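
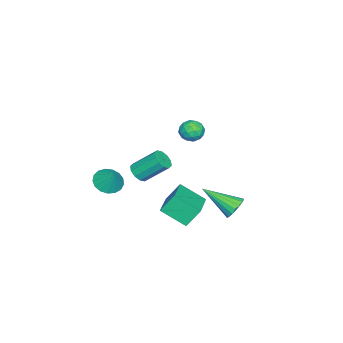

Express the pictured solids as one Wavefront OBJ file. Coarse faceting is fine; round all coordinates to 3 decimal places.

v -1.84 -2.475 -2.841
v -1.193 -2.438 -2.716
v -1.493 -1.168 -1.535
v -2.14 -1.205 -1.659
v -1.278 -2.177 -3.018
v -1.578 -0.908 -1.836
v -1.578 -2.03 -3.252
v -1.878 -0.761 -2.071
v -1.978 -2.053 -3.329
v -2.278 -0.783 -2.148
v -2.325 -2.237 -3.22
v -2.625 -0.967 -2.038
v -2.487 -2.512 -2.965
v -2.787 -1.242 -1.784
v -2.402 -2.772 -2.664
v -2.702 -1.503 -1.482
v -2.102 -2.919 -2.429
v -2.402 -1.65 -1.248
v -1.702 -2.897 -2.352
v -2.002 -1.627 -1.171
v -1.355 -2.713 -2.462
v -1.655 -1.443 -1.28
v 1.506 4.174 -1.677
v 2.199 4.109 -1.861
v 1.634 2.446 -0.583
v 2.213 4.281 -1.591
v 2.087 4.432 -1.338
v 1.846 4.532 -1.152
v 1.537 4.561 -1.07
v 1.223 4.513 -1.108
v 0.964 4.399 -1.259
v 0.813 4.24 -1.493
v 0.799 4.068 -1.763
v 0.925 3.917 -2.016
v 1.166 3.817 -2.202
v 1.475 3.788 -2.284
v 1.789 3.836 -2.246
v 2.048 3.95 -2.095
v 0.443 1.956 3.282
v 1.006 2.035 2.866
v 0.254 0.925 2.834
v 0.817 1.004 2.418
v 0.901 0.927 3.113
v 1.018 1.564 3.39
v 0.242 1.396 2.31
v 0.359 2.033 2.587
v 0.882 1.688 2.265
v 1.289 1.398 2.761
v -0.029 1.562 2.939
v 0.378 1.272 3.435
v 0.741 2.086 3.113
v 0.519 0.874 2.587
v 0.569 0.829 2.995
v 0.9 0.875 2.751
v 0.748 1.809 3.421
v 1.079 1.855 3.177
v 1.017 1.204 3.322
v 0.181 1.105 2.523
v 0.512 1.151 2.279
v 0.36 2.085 2.949
v 0.691 2.131 2.705
v 0.243 1.756 2.378
v 0.999 1.928 2.516
v 0.888 1.322 2.252
v 0.55 1.553 2.189
v 0.619 1.928 2.352
v 1.238 1.758 2.807
v 1.128 1.152 2.544
v 1.177 1.107 2.953
v 1.245 1.481 3.115
v 1.165 1.554 2.454
v 0.132 1.808 3.156
v 0.022 1.202 2.893
v 0.015 1.479 2.585
v 0.083 1.853 2.747
v 0.372 1.638 3.448
v 0.261 1.032 3.184
v 0.641 1.032 3.348
v 0.71 1.407 3.511
v 0.095 1.406 3.246
v -1.765 1.358 -3.911
v -1.656 -0.048 -3.017
v 0.181 1.821 -3.418
v 0.289 0.415 -2.524
v -1.349 0.725 -4.956
v -1.241 -0.681 -4.062
v 0.596 1.188 -4.463
v 0.705 -0.218 -3.569
v 0.316 -3.268 -2.346
v 0.815 -3.934 -2.171
v 0.764 -2.672 -1.354
v 1.044 -3.701 -2.414
v 1.106 -3.37 -2.641
v 0.988 -3.015 -2.801
v 0.715 -2.718 -2.856
v 0.351 -2.547 -2.795
v -0.021 -2.541 -2.63
v -0.316 -2.702 -2.4
v -0.466 -2.992 -2.158
v -0.437 -3.345 -1.959
v -0.235 -3.681 -1.848
v 0.092 -3.922 -1.851
v 0.471 -4.013 -1.968
f 2 1 5
f 2 5 3
f 3 5 6
f 3 6 4
f 5 1 7
f 5 7 6
f 6 7 8
f 6 8 4
f 7 1 9
f 7 9 8
f 8 9 10
f 8 10 4
f 9 1 11
f 9 11 10
f 10 11 12
f 10 12 4
f 11 1 13
f 11 13 12
f 12 13 14
f 12 14 4
f 13 1 15
f 13 15 14
f 14 15 16
f 14 16 4
f 15 1 17
f 15 17 16
f 16 17 18
f 16 18 4
f 17 1 19
f 17 19 18
f 18 19 20
f 18 20 4
f 19 1 21
f 19 21 20
f 20 21 22
f 20 22 4
f 21 1 2
f 21 2 22
f 22 2 3
f 22 3 4
f 24 23 26
f 24 26 25
f 26 23 27
f 26 27 25
f 27 23 28
f 27 28 25
f 28 23 29
f 28 29 25
f 29 23 30
f 29 30 25
f 30 23 31
f 30 31 25
f 31 23 32
f 31 32 25
f 32 23 33
f 32 33 25
f 33 23 34
f 33 34 25
f 34 23 35
f 34 35 25
f 35 23 36
f 35 36 25
f 36 23 37
f 36 37 25
f 37 23 38
f 37 38 25
f 38 23 24
f 38 24 25
f 39 76 55
f 76 50 79
f 55 79 44
f 76 79 55
f 39 55 51
f 55 44 56
f 51 56 40
f 55 56 51
f 39 51 60
f 51 40 61
f 60 61 46
f 51 61 60
f 39 60 72
f 60 46 75
f 72 75 49
f 60 75 72
f 39 72 76
f 72 49 80
f 76 80 50
f 72 80 76
f 40 56 67
f 56 44 70
f 67 70 48
f 56 70 67
f 44 79 57
f 79 50 78
f 57 78 43
f 79 78 57
f 50 80 77
f 80 49 73
f 77 73 41
f 80 73 77
f 49 75 74
f 75 46 62
f 74 62 45
f 75 62 74
f 46 61 66
f 61 40 63
f 66 63 47
f 61 63 66
f 42 68 54
f 68 48 69
f 54 69 43
f 68 69 54
f 42 54 52
f 54 43 53
f 52 53 41
f 54 53 52
f 42 52 59
f 52 41 58
f 59 58 45
f 52 58 59
f 42 59 64
f 59 45 65
f 64 65 47
f 59 65 64
f 42 64 68
f 64 47 71
f 68 71 48
f 64 71 68
f 43 69 57
f 69 48 70
f 57 70 44
f 69 70 57
f 41 53 77
f 53 43 78
f 77 78 50
f 53 78 77
f 45 58 74
f 58 41 73
f 74 73 49
f 58 73 74
f 47 65 66
f 65 45 62
f 66 62 46
f 65 62 66
f 48 71 67
f 71 47 63
f 67 63 40
f 71 63 67
f 82 84 81
f 85 82 81
f 81 84 83
f 83 85 81
f 82 88 84
f 86 82 85
f 86 88 82
f 84 88 83
f 87 85 83
f 83 88 87
f 87 86 85
f 88 86 87
f 90 89 92
f 90 92 91
f 92 89 93
f 92 93 91
f 93 89 94
f 93 94 91
f 94 89 95
f 94 95 91
f 95 89 96
f 95 96 91
f 96 89 97
f 96 97 91
f 97 89 98
f 97 98 91
f 98 89 99
f 98 99 91
f 99 89 100
f 99 100 91
f 100 89 101
f 100 101 91
f 101 89 102
f 101 102 91
f 102 89 103
f 102 103 91
f 103 89 90
f 103 90 91



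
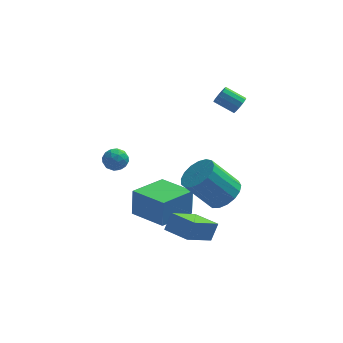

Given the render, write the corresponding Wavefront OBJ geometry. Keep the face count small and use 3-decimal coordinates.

v 2.282 2.608 1.709
v 2.589 2.838 2.103
v 1.584 3.142 2.706
v 1.278 2.912 2.311
v 2.531 3.061 1.896
v 1.527 3.365 2.499
v 2.395 3.14 1.629
v 1.391 3.444 2.232
v 2.223 3.051 1.387
v 1.219 3.354 1.99
v 2.07 2.82 1.248
v 1.065 3.124 1.851
v 1.984 2.523 1.255
v 0.979 2.826 1.857
v 1.992 2.252 1.405
v 0.988 2.556 2.008
v 2.093 2.095 1.653
v 1.089 2.398 2.255
v 2.254 2.1 1.918
v 1.25 2.404 2.52
v 2.424 2.267 2.116
v 1.419 2.571 2.719
v 2.548 2.542 2.185
v 1.544 2.846 2.788
v 1.518 -1.966 -1.497
v 2.199 -1.497 -0.899
v 0.903 -1.646 0.695
v 0.222 -2.114 0.097
v 1.933 -1.131 -1.082
v 0.636 -1.28 0.512
v 1.571 -0.956 -1.36
v 0.274 -1.105 0.234
v 1.197 -1.013 -1.669
v -0.099 -1.162 -0.075
v 0.897 -1.288 -1.939
v -0.399 -1.436 -0.345
v 0.74 -1.718 -2.107
v -0.557 -1.867 -0.513
v 0.76 -2.205 -2.136
v -0.536 -2.354 -0.542
v 0.954 -2.637 -2.018
v -0.342 -2.786 -0.425
v 1.278 -2.915 -1.781
v -0.019 -3.064 -0.187
v 1.656 -2.976 -1.479
v 0.36 -3.125 0.115
v 2.003 -2.805 -1.181
v 0.707 -2.954 0.413
v 2.239 -2.442 -0.955
v 0.942 -2.591 0.639
v 2.31 -1.97 -0.853
v 1.013 -2.119 0.74
v 0.899 -3.456 -3.749
v -0.221 -4.645 -2.74
v -0.19 -2.486 -3.815
v -1.31 -3.675 -2.806
v 1.23 -3.025 -2.874
v 0.11 -4.214 -1.865
v 0.141 -2.055 -2.94
v -0.979 -3.244 -1.931
v -2.946 -1.126 -3.657
v -2.906 -0.899 -2.154
v -1.55 0.419 -3.928
v -1.51 0.647 -2.426
v -1.43 -2.467 -3.494
v -1.39 -2.239 -1.992
v -0.034 -0.921 -3.766
v 0.006 -0.694 -2.263
v -3.297 -2.482 1.912
v -2.97 -2.949 1.555
v -4.21 -3.071 1.845
v -3.883 -3.538 1.488
v -3.739 -3.451 2.139
v -3.175 -3.087 2.181
v -4.005 -2.933 1.219
v -3.441 -2.569 1.261
v -3.408 -3.228 1.126
v -3.243 -3.548 1.695
v -3.937 -2.472 1.705
v -3.772 -2.792 2.274
v -3.053 -2.664 1.74
v -4.127 -3.356 1.66
v -4.043 -3.305 2.043
v -3.85 -3.579 1.833
v -3.173 -2.745 2.107
v -2.981 -3.02 1.897
v -3.434 -3.315 2.241
v -4.199 -3 1.503
v -4.007 -3.275 1.293
v -3.33 -2.441 1.567
v -3.137 -2.715 1.357
v -3.746 -2.705 1.159
v -3.118 -3.102 1.278
v -3.655 -3.448 1.238
v -3.727 -3.093 1.08
v -3.395 -2.879 1.105
v -3.022 -3.291 1.612
v -3.559 -3.636 1.572
v -3.474 -3.585 1.955
v -3.142 -3.372 1.98
v -3.279 -3.454 1.36
v -3.621 -2.384 1.828
v -4.158 -2.729 1.788
v -4.038 -2.648 1.42
v -3.706 -2.435 1.445
v -3.525 -2.572 2.162
v -4.062 -2.918 2.122
v -3.785 -3.141 2.295
v -3.453 -2.927 2.32
v -3.901 -2.566 2.04
f 2 1 5
f 2 5 3
f 3 5 6
f 3 6 4
f 5 1 7
f 5 7 6
f 6 7 8
f 6 8 4
f 7 1 9
f 7 9 8
f 8 9 10
f 8 10 4
f 9 1 11
f 9 11 10
f 10 11 12
f 10 12 4
f 11 1 13
f 11 13 12
f 12 13 14
f 12 14 4
f 13 1 15
f 13 15 14
f 14 15 16
f 14 16 4
f 15 1 17
f 15 17 16
f 16 17 18
f 16 18 4
f 17 1 19
f 17 19 18
f 18 19 20
f 18 20 4
f 19 1 21
f 19 21 20
f 20 21 22
f 20 22 4
f 21 1 23
f 21 23 22
f 22 23 24
f 22 24 4
f 23 1 2
f 23 2 24
f 24 2 3
f 24 3 4
f 26 25 29
f 26 29 27
f 27 29 30
f 27 30 28
f 29 25 31
f 29 31 30
f 30 31 32
f 30 32 28
f 31 25 33
f 31 33 32
f 32 33 34
f 32 34 28
f 33 25 35
f 33 35 34
f 34 35 36
f 34 36 28
f 35 25 37
f 35 37 36
f 36 37 38
f 36 38 28
f 37 25 39
f 37 39 38
f 38 39 40
f 38 40 28
f 39 25 41
f 39 41 40
f 40 41 42
f 40 42 28
f 41 25 43
f 41 43 42
f 42 43 44
f 42 44 28
f 43 25 45
f 43 45 44
f 44 45 46
f 44 46 28
f 45 25 47
f 45 47 46
f 46 47 48
f 46 48 28
f 47 25 49
f 47 49 48
f 48 49 50
f 48 50 28
f 49 25 51
f 49 51 50
f 50 51 52
f 50 52 28
f 51 25 26
f 51 26 52
f 52 26 27
f 52 27 28
f 54 56 53
f 57 54 53
f 53 56 55
f 55 57 53
f 54 60 56
f 58 54 57
f 58 60 54
f 56 60 55
f 59 57 55
f 55 60 59
f 59 58 57
f 60 58 59
f 62 64 61
f 65 62 61
f 61 64 63
f 63 65 61
f 62 68 64
f 66 62 65
f 66 68 62
f 64 68 63
f 67 65 63
f 63 68 67
f 67 66 65
f 68 66 67
f 69 106 85
f 106 80 109
f 85 109 74
f 106 109 85
f 69 85 81
f 85 74 86
f 81 86 70
f 85 86 81
f 69 81 90
f 81 70 91
f 90 91 76
f 81 91 90
f 69 90 102
f 90 76 105
f 102 105 79
f 90 105 102
f 69 102 106
f 102 79 110
f 106 110 80
f 102 110 106
f 70 86 97
f 86 74 100
f 97 100 78
f 86 100 97
f 74 109 87
f 109 80 108
f 87 108 73
f 109 108 87
f 80 110 107
f 110 79 103
f 107 103 71
f 110 103 107
f 79 105 104
f 105 76 92
f 104 92 75
f 105 92 104
f 76 91 96
f 91 70 93
f 96 93 77
f 91 93 96
f 72 98 84
f 98 78 99
f 84 99 73
f 98 99 84
f 72 84 82
f 84 73 83
f 82 83 71
f 84 83 82
f 72 82 89
f 82 71 88
f 89 88 75
f 82 88 89
f 72 89 94
f 89 75 95
f 94 95 77
f 89 95 94
f 72 94 98
f 94 77 101
f 98 101 78
f 94 101 98
f 73 99 87
f 99 78 100
f 87 100 74
f 99 100 87
f 71 83 107
f 83 73 108
f 107 108 80
f 83 108 107
f 75 88 104
f 88 71 103
f 104 103 79
f 88 103 104
f 77 95 96
f 95 75 92
f 96 92 76
f 95 92 96
f 78 101 97
f 101 77 93
f 97 93 70
f 101 93 97



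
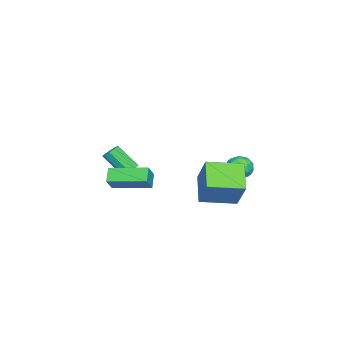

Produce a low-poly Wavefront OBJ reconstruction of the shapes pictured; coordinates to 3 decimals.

v 0.167 -2.606 -1.19
v 0.838 -2.646 -0.41
v 0.006 -0.677 -0.952
v 0.677 -0.718 -0.172
v 0.823 -2.482 -1.748
v 1.494 -2.523 -0.968
v 0.662 -0.554 -1.51
v 1.333 -0.594 -0.73
v 0.002 1.458 -0.8
v 0.891 2.1 0.776
v -0.736 3.103 -1.053
v 0.153 3.744 0.523
v 1.287 1.896 -1.703
v 2.176 2.537 -0.127
v 0.549 3.54 -1.956
v 1.438 4.182 -0.38
v -1.469 -2.321 -1.707
v -1.229 -2.017 -1.391
v -1.351 -3.074 -0.278
v -1.591 -3.379 -0.593
v -1.566 -1.961 -1.375
v -1.688 -3.018 -0.261
v -1.858 -2.073 -1.513
v -1.979 -3.13 -0.4
v -1.968 -2.302 -1.743
v -2.089 -3.359 -0.629
v -1.844 -2.54 -1.955
v -1.966 -3.597 -0.842
v -1.545 -2.676 -2.051
v -1.667 -3.733 -0.938
v -1.211 -2.646 -1.986
v -1.332 -3.703 -0.873
v -0.997 -2.464 -1.79
v -1.119 -3.521 -0.677
v -1.005 -2.215 -1.555
v -1.126 -3.273 -0.442
v -3.285 2.731 -0.92
v -2.821 3.302 -0.933
v -2.679 2.218 -1.807
v -2.215 2.789 -1.82
v -2.214 2.327 -1.247
v -2.588 2.644 -0.699
v -2.912 2.876 -2.041
v -3.286 3.193 -1.493
v -2.591 3.392 -1.626
v -2.159 3.053 -1.135
v -3.341 2.467 -1.605
v -2.909 2.128 -1.114
v -3.106 3.061 -0.848
v -2.394 2.459 -1.892
v -2.393 2.187 -1.555
v -2.12 2.523 -1.563
v -2.969 2.675 -0.711
v -2.697 3.011 -0.719
v -2.34 2.438 -0.903
v -2.803 2.509 -2.021
v -2.531 2.845 -2.029
v -3.38 2.997 -1.177
v -3.107 3.333 -1.185
v -3.16 3.082 -1.837
v -2.698 3.45 -1.264
v -2.342 3.149 -1.785
v -2.751 3.199 -1.915
v -2.972 3.386 -1.593
v -2.445 3.251 -0.975
v -2.088 2.949 -1.497
v -2.087 2.678 -1.16
v -2.308 2.864 -0.838
v -2.309 3.303 -1.383
v -3.412 2.571 -1.243
v -3.055 2.269 -1.765
v -3.192 2.656 -1.902
v -3.413 2.842 -1.58
v -3.158 2.371 -0.955
v -2.802 2.07 -1.476
v -2.528 2.134 -1.147
v -2.749 2.321 -0.825
v -3.191 2.217 -1.357
f 2 4 1
f 5 2 1
f 1 4 3
f 3 5 1
f 2 8 4
f 6 2 5
f 6 8 2
f 4 8 3
f 7 5 3
f 3 8 7
f 7 6 5
f 8 6 7
f 10 12 9
f 13 10 9
f 9 12 11
f 11 13 9
f 10 16 12
f 14 10 13
f 14 16 10
f 12 16 11
f 15 13 11
f 11 16 15
f 15 14 13
f 16 14 15
f 18 17 21
f 18 21 19
f 19 21 22
f 19 22 20
f 21 17 23
f 21 23 22
f 22 23 24
f 22 24 20
f 23 17 25
f 23 25 24
f 24 25 26
f 24 26 20
f 25 17 27
f 25 27 26
f 26 27 28
f 26 28 20
f 27 17 29
f 27 29 28
f 28 29 30
f 28 30 20
f 29 17 31
f 29 31 30
f 30 31 32
f 30 32 20
f 31 17 33
f 31 33 32
f 32 33 34
f 32 34 20
f 33 17 35
f 33 35 34
f 34 35 36
f 34 36 20
f 35 17 18
f 35 18 36
f 36 18 19
f 36 19 20
f 37 74 53
f 74 48 77
f 53 77 42
f 74 77 53
f 37 53 49
f 53 42 54
f 49 54 38
f 53 54 49
f 37 49 58
f 49 38 59
f 58 59 44
f 49 59 58
f 37 58 70
f 58 44 73
f 70 73 47
f 58 73 70
f 37 70 74
f 70 47 78
f 74 78 48
f 70 78 74
f 38 54 65
f 54 42 68
f 65 68 46
f 54 68 65
f 42 77 55
f 77 48 76
f 55 76 41
f 77 76 55
f 48 78 75
f 78 47 71
f 75 71 39
f 78 71 75
f 47 73 72
f 73 44 60
f 72 60 43
f 73 60 72
f 44 59 64
f 59 38 61
f 64 61 45
f 59 61 64
f 40 66 52
f 66 46 67
f 52 67 41
f 66 67 52
f 40 52 50
f 52 41 51
f 50 51 39
f 52 51 50
f 40 50 57
f 50 39 56
f 57 56 43
f 50 56 57
f 40 57 62
f 57 43 63
f 62 63 45
f 57 63 62
f 40 62 66
f 62 45 69
f 66 69 46
f 62 69 66
f 41 67 55
f 67 46 68
f 55 68 42
f 67 68 55
f 39 51 75
f 51 41 76
f 75 76 48
f 51 76 75
f 43 56 72
f 56 39 71
f 72 71 47
f 56 71 72
f 45 63 64
f 63 43 60
f 64 60 44
f 63 60 64
f 46 69 65
f 69 45 61
f 65 61 38
f 69 61 65



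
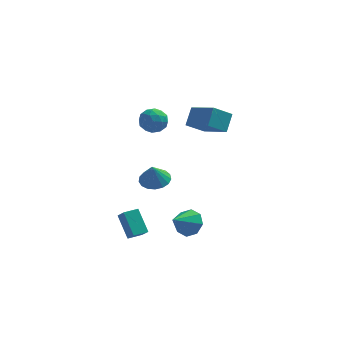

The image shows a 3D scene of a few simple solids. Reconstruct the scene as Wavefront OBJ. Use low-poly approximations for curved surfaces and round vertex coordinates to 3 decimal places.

v -1.814 3.228 0.017
v -1.398 3.84 0.538
v -0.882 2.2 0.482
v -0.466 2.812 1.003
v -1.305 2.541 1.205
v -1.881 3.177 0.918
v -0.399 2.863 0.102
v -0.975 3.499 -0.185
v -0.524 3.614 0.59
v -1.084 3.415 1.272
v -1.196 2.625 -0.252
v -1.756 2.426 0.43
v -1.687 3.624 0.237
v -0.593 2.416 0.783
v -1.086 2.257 0.902
v -0.841 2.616 1.208
v -1.971 3.234 0.46
v -1.727 3.594 0.766
v -1.673 2.831 1.158
v -0.553 2.446 0.254
v -0.309 2.806 0.56
v -1.439 3.424 -0.188
v -1.194 3.783 0.118
v -0.607 3.209 -0.138
v -0.929 3.851 0.573
v -0.382 3.247 0.847
v -0.342 3.277 0.317
v -0.681 3.651 0.149
v -1.258 3.734 0.974
v -0.711 3.13 1.247
v -1.204 2.971 1.366
v -1.542 3.344 1.197
v -0.745 3.602 1.005
v -1.569 2.91 -0.227
v -1.022 2.306 0.046
v -0.738 2.696 -0.177
v -1.076 3.069 -0.346
v -1.898 2.793 0.173
v -1.351 2.189 0.447
v -1.599 2.389 0.871
v -1.938 2.763 0.703
v -1.535 2.438 0.015
v 2.006 1.991 0.85
v 2.28 2.865 1.8
v 0.672 3.269 0.058
v 0.947 4.144 1.008
v 3.033 2.556 0.032
v 3.308 3.431 0.982
v 1.7 3.835 -0.76
v 1.974 4.709 0.19
v -2.603 -3.088 -3.406
v -2.217 -3.641 -2.751
v -1.865 -2.589 -3.419
v -1.48 -3.142 -2.764
v -1.98 -4.038 -4.576
v -1.595 -4.591 -3.921
v -1.243 -3.539 -4.589
v -0.857 -4.092 -3.934
v 1.271 -3.136 -3.787
v 2.053 -3.561 -3.552
v 0.449 -4.144 -2.873
v 1.891 -3.033 -3.115
v 1.367 -2.565 -3.072
v 0.786 -2.432 -3.447
v 0.49 -2.711 -4.022
v 0.651 -3.239 -4.459
v 1.176 -3.707 -4.502
v 1.756 -3.84 -4.127
v -0.937 1.378 -3.327
v -0.012 1.328 -3.251
v -1.063 0.982 -2.053
v -0.106 1.746 -3.131
v -0.391 2.08 -3.056
v -0.801 2.252 -3.043
v -1.243 2.225 -3.095
v -1.614 2.003 -3.2
v -1.83 1.638 -3.335
v -1.842 1.213 -3.467
v -1.646 0.826 -3.568
v -1.288 0.565 -3.614
v -0.85 0.491 -3.593
v -0.431 0.619 -3.512
v -0.129 0.922 -3.389
f 1 38 17
f 38 12 41
f 17 41 6
f 38 41 17
f 1 17 13
f 17 6 18
f 13 18 2
f 17 18 13
f 1 13 22
f 13 2 23
f 22 23 8
f 13 23 22
f 1 22 34
f 22 8 37
f 34 37 11
f 22 37 34
f 1 34 38
f 34 11 42
f 38 42 12
f 34 42 38
f 2 18 29
f 18 6 32
f 29 32 10
f 18 32 29
f 6 41 19
f 41 12 40
f 19 40 5
f 41 40 19
f 12 42 39
f 42 11 35
f 39 35 3
f 42 35 39
f 11 37 36
f 37 8 24
f 36 24 7
f 37 24 36
f 8 23 28
f 23 2 25
f 28 25 9
f 23 25 28
f 4 30 16
f 30 10 31
f 16 31 5
f 30 31 16
f 4 16 14
f 16 5 15
f 14 15 3
f 16 15 14
f 4 14 21
f 14 3 20
f 21 20 7
f 14 20 21
f 4 21 26
f 21 7 27
f 26 27 9
f 21 27 26
f 4 26 30
f 26 9 33
f 30 33 10
f 26 33 30
f 5 31 19
f 31 10 32
f 19 32 6
f 31 32 19
f 3 15 39
f 15 5 40
f 39 40 12
f 15 40 39
f 7 20 36
f 20 3 35
f 36 35 11
f 20 35 36
f 9 27 28
f 27 7 24
f 28 24 8
f 27 24 28
f 10 33 29
f 33 9 25
f 29 25 2
f 33 25 29
f 44 46 43
f 47 44 43
f 43 46 45
f 45 47 43
f 44 50 46
f 48 44 47
f 48 50 44
f 46 50 45
f 49 47 45
f 45 50 49
f 49 48 47
f 50 48 49
f 52 54 51
f 55 52 51
f 51 54 53
f 53 55 51
f 52 58 54
f 56 52 55
f 56 58 52
f 54 58 53
f 57 55 53
f 53 58 57
f 57 56 55
f 58 56 57
f 60 59 62
f 60 62 61
f 62 59 63
f 62 63 61
f 63 59 64
f 63 64 61
f 64 59 65
f 64 65 61
f 65 59 66
f 65 66 61
f 66 59 67
f 66 67 61
f 67 59 68
f 67 68 61
f 68 59 60
f 68 60 61
f 70 69 72
f 70 72 71
f 72 69 73
f 72 73 71
f 73 69 74
f 73 74 71
f 74 69 75
f 74 75 71
f 75 69 76
f 75 76 71
f 76 69 77
f 76 77 71
f 77 69 78
f 77 78 71
f 78 69 79
f 78 79 71
f 79 69 80
f 79 80 71
f 80 69 81
f 80 81 71
f 81 69 82
f 81 82 71
f 82 69 83
f 82 83 71
f 83 69 70
f 83 70 71



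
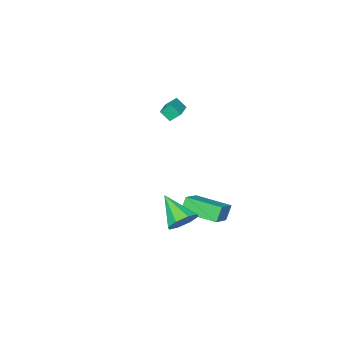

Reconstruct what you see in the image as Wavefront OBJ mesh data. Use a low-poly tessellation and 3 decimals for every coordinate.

v -2.568 -4.03 1.855
v -2.235 -4.529 2.512
v -1.439 -3.004 2.063
v -1.106 -3.503 2.72
v -2.074 -4.457 1.28
v -1.741 -4.956 1.937
v -0.945 -3.431 1.488
v -0.612 -3.93 2.145
v 1.076 1.342 -2.838
v 0.604 1.209 -1.899
v 0.016 3.192 -3.111
v -0.456 3.06 -2.171
v 2.436 2.24 -2.029
v 1.964 2.108 -1.089
v 1.376 4.091 -2.301
v 0.904 3.958 -1.362
v 3.403 3.828 -1.652
v 4.019 3.385 -2.256
v 3.437 2.152 -0.388
v 4.368 3.784 -1.736
v 4.152 4.209 -1.167
v 3.496 4.411 -0.882
v 2.786 4.271 -1.048
v 2.438 3.872 -1.568
v 2.654 3.447 -2.137
v 3.309 3.246 -2.422
f 2 4 1
f 5 2 1
f 1 4 3
f 3 5 1
f 2 8 4
f 6 2 5
f 6 8 2
f 4 8 3
f 7 5 3
f 3 8 7
f 7 6 5
f 8 6 7
f 10 12 9
f 13 10 9
f 9 12 11
f 11 13 9
f 10 16 12
f 14 10 13
f 14 16 10
f 12 16 11
f 15 13 11
f 11 16 15
f 15 14 13
f 16 14 15
f 18 17 20
f 18 20 19
f 20 17 21
f 20 21 19
f 21 17 22
f 21 22 19
f 22 17 23
f 22 23 19
f 23 17 24
f 23 24 19
f 24 17 25
f 24 25 19
f 25 17 26
f 25 26 19
f 26 17 18
f 26 18 19



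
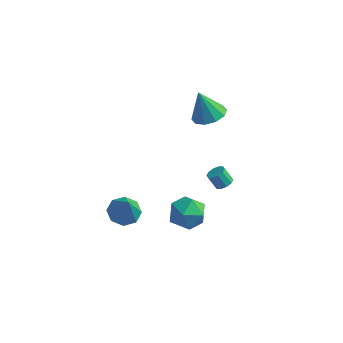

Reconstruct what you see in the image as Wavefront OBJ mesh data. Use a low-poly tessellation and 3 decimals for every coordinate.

v 0.027 1.866 2.824
v 0.732 1.098 3.106
v -0.667 1.894 4.636
v 1.021 1.691 3.208
v 0.931 2.351 3.163
v 0.495 2.826 2.989
v -0.12 2.934 2.752
v -0.678 2.634 2.543
v -0.967 2.041 2.441
v -0.876 1.382 2.485
v -0.441 0.907 2.659
v 0.174 0.799 2.897
v 1.546 0.457 -1.903
v 2.012 0.692 -1.606
v 1.46 0.718 -0.761
v 0.994 0.483 -1.057
v 1.811 0.971 -1.745
v 1.26 0.997 -0.9
v 1.51 1.055 -1.944
v 0.958 1.08 -1.099
v 1.222 0.909 -2.128
v 0.671 0.935 -1.282
v 1.058 0.592 -2.225
v 0.506 0.617 -1.379
v 1.08 0.222 -2.199
v 0.528 0.248 -1.354
v 1.28 -0.057 -2.06
v 0.729 -0.031 -1.215
v 1.582 -0.14 -1.861
v 1.03 -0.115 -1.016
v 1.869 0.005 -1.678
v 1.318 0.031 -0.832
v 2.034 0.323 -1.581
v 1.482 0.348 -0.735
v -3.093 -3.43 -2.662
v -2.21 -3.754 -3.056
v -2.567 -3.97 -1.038
v -2.177 -3.011 -2.819
v -2.68 -2.513 -2.49
v -3.425 -2.552 -2.262
v -3.976 -3.105 -2.267
v -4.01 -3.849 -2.504
v -3.506 -4.347 -2.833
v -2.761 -4.307 -3.062
v -0.182 -0.296 -4.599
v 0.627 -0.273 -3.63
v -0.787 -2.167 -4.05
v 0.022 -2.144 -3.081
v -0.99 -1.39 -3.076
v -0.616 -0.234 -3.416
v 0.456 -2.206 -4.264
v 0.83 -1.05 -4.604
v 1.021 -1.454 -3.424
v 0.127 -0.949 -2.689
v -0.287 -1.491 -4.991
v -1.181 -0.986 -4.256
f 2 1 4
f 2 4 3
f 4 1 5
f 4 5 3
f 5 1 6
f 5 6 3
f 6 1 7
f 6 7 3
f 7 1 8
f 7 8 3
f 8 1 9
f 8 9 3
f 9 1 10
f 9 10 3
f 10 1 11
f 10 11 3
f 11 1 12
f 11 12 3
f 12 1 2
f 12 2 3
f 14 13 17
f 14 17 15
f 15 17 18
f 15 18 16
f 17 13 19
f 17 19 18
f 18 19 20
f 18 20 16
f 19 13 21
f 19 21 20
f 20 21 22
f 20 22 16
f 21 13 23
f 21 23 22
f 22 23 24
f 22 24 16
f 23 13 25
f 23 25 24
f 24 25 26
f 24 26 16
f 25 13 27
f 25 27 26
f 26 27 28
f 26 28 16
f 27 13 29
f 27 29 28
f 28 29 30
f 28 30 16
f 29 13 31
f 29 31 30
f 30 31 32
f 30 32 16
f 31 13 33
f 31 33 32
f 32 33 34
f 32 34 16
f 33 13 14
f 33 14 34
f 34 14 15
f 34 15 16
f 36 35 38
f 36 38 37
f 38 35 39
f 38 39 37
f 39 35 40
f 39 40 37
f 40 35 41
f 40 41 37
f 41 35 42
f 41 42 37
f 42 35 43
f 42 43 37
f 43 35 44
f 43 44 37
f 44 35 36
f 44 36 37
f 45 56 50
f 45 50 46
f 45 46 52
f 45 52 55
f 45 55 56
f 46 50 54
f 50 56 49
f 56 55 47
f 55 52 51
f 52 46 53
f 48 54 49
f 48 49 47
f 48 47 51
f 48 51 53
f 48 53 54
f 49 54 50
f 47 49 56
f 51 47 55
f 53 51 52
f 54 53 46



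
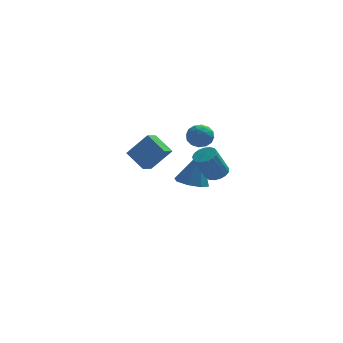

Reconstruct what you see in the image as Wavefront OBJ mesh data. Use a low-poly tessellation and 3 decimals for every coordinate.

v -0.452 3.235 1.35
v 0.631 3.146 2.631
v 0.009 3.929 1.009
v 1.092 3.839 2.29
v 0.348 2.341 0.61
v 1.431 2.251 1.891
v 0.809 3.034 0.269
v 1.892 2.945 1.55
v 2.638 0.954 3.585
v 3.339 1.106 3.826
v 2.861 -0.246 3.694
v 3.562 -0.094 3.935
v 2.967 0.074 4.372
v 2.829 0.816 4.304
v 3.371 0.044 3.216
v 3.233 0.786 3.148
v 3.792 0.544 3.598
v 3.543 0.563 4.312
v 2.657 0.297 3.208
v 2.408 0.316 3.922
v 2.969 1.135 3.696
v 3.231 -0.275 3.824
v 2.881 -0.176 4.081
v 3.294 -0.087 4.222
v 2.669 0.964 3.977
v 3.081 1.054 4.119
v 2.863 0.448 4.44
v 3.119 -0.194 3.401
v 3.531 -0.104 3.543
v 2.906 0.947 3.298
v 3.319 1.036 3.439
v 3.337 0.412 3.08
v 3.647 0.894 3.703
v 3.779 0.189 3.767
v 3.666 0.27 3.345
v 3.585 0.706 3.305
v 3.501 0.905 4.123
v 3.632 0.2 4.187
v 3.282 0.299 4.444
v 3.201 0.735 4.405
v 3.767 0.575 3.989
v 2.568 0.66 3.333
v 2.699 -0.045 3.397
v 2.999 0.125 3.115
v 2.918 0.561 3.076
v 2.421 0.671 3.753
v 2.553 -0.034 3.817
v 2.615 0.154 4.215
v 2.534 0.59 4.175
v 2.433 0.285 3.531
v 2.855 2.539 -0.563
v 3.712 2.217 -0.727
v 3.405 2.961 1.483
v 3.654 2.915 -0.855
v 3.128 3.392 -0.812
v 2.442 3.37 -0.624
v 1.998 2.86 -0.399
v 2.056 2.163 -0.271
v 2.583 1.685 -0.313
v 3.269 1.708 -0.502
v 3.598 -3.377 3.027
v 4.126 -3.684 3.182
v 3.49 -4.07 4.587
v 2.962 -3.763 4.433
v 4.174 -3.403 3.281
v 3.538 -3.789 4.686
v 4.09 -3.116 3.321
v 3.454 -3.502 4.727
v 3.893 -2.889 3.295
v 3.258 -3.275 4.7
v 3.629 -2.774 3.207
v 2.993 -3.16 4.612
v 3.357 -2.797 3.078
v 2.722 -3.183 4.483
v 3.141 -2.953 2.937
v 2.505 -3.339 4.343
v 3.029 -3.206 2.817
v 2.394 -3.592 4.223
v 3.048 -3.498 2.745
v 2.412 -3.884 4.151
v 3.192 -3.763 2.738
v 2.557 -4.148 4.144
v 3.43 -3.939 2.797
v 2.794 -4.325 4.203
v 3.706 -3.986 2.909
v 3.07 -4.372 4.314
v 3.957 -3.894 3.048
v 3.321 -4.28 4.453
f 2 4 1
f 5 2 1
f 1 4 3
f 3 5 1
f 2 8 4
f 6 2 5
f 6 8 2
f 4 8 3
f 7 5 3
f 3 8 7
f 7 6 5
f 8 6 7
f 9 46 25
f 46 20 49
f 25 49 14
f 46 49 25
f 9 25 21
f 25 14 26
f 21 26 10
f 25 26 21
f 9 21 30
f 21 10 31
f 30 31 16
f 21 31 30
f 9 30 42
f 30 16 45
f 42 45 19
f 30 45 42
f 9 42 46
f 42 19 50
f 46 50 20
f 42 50 46
f 10 26 37
f 26 14 40
f 37 40 18
f 26 40 37
f 14 49 27
f 49 20 48
f 27 48 13
f 49 48 27
f 20 50 47
f 50 19 43
f 47 43 11
f 50 43 47
f 19 45 44
f 45 16 32
f 44 32 15
f 45 32 44
f 16 31 36
f 31 10 33
f 36 33 17
f 31 33 36
f 12 38 24
f 38 18 39
f 24 39 13
f 38 39 24
f 12 24 22
f 24 13 23
f 22 23 11
f 24 23 22
f 12 22 29
f 22 11 28
f 29 28 15
f 22 28 29
f 12 29 34
f 29 15 35
f 34 35 17
f 29 35 34
f 12 34 38
f 34 17 41
f 38 41 18
f 34 41 38
f 13 39 27
f 39 18 40
f 27 40 14
f 39 40 27
f 11 23 47
f 23 13 48
f 47 48 20
f 23 48 47
f 15 28 44
f 28 11 43
f 44 43 19
f 28 43 44
f 17 35 36
f 35 15 32
f 36 32 16
f 35 32 36
f 18 41 37
f 41 17 33
f 37 33 10
f 41 33 37
f 52 51 54
f 52 54 53
f 54 51 55
f 54 55 53
f 55 51 56
f 55 56 53
f 56 51 57
f 56 57 53
f 57 51 58
f 57 58 53
f 58 51 59
f 58 59 53
f 59 51 60
f 59 60 53
f 60 51 52
f 60 52 53
f 62 61 65
f 62 65 63
f 63 65 66
f 63 66 64
f 65 61 67
f 65 67 66
f 66 67 68
f 66 68 64
f 67 61 69
f 67 69 68
f 68 69 70
f 68 70 64
f 69 61 71
f 69 71 70
f 70 71 72
f 70 72 64
f 71 61 73
f 71 73 72
f 72 73 74
f 72 74 64
f 73 61 75
f 73 75 74
f 74 75 76
f 74 76 64
f 75 61 77
f 75 77 76
f 76 77 78
f 76 78 64
f 77 61 79
f 77 79 78
f 78 79 80
f 78 80 64
f 79 61 81
f 79 81 80
f 80 81 82
f 80 82 64
f 81 61 83
f 81 83 82
f 82 83 84
f 82 84 64
f 83 61 85
f 83 85 84
f 84 85 86
f 84 86 64
f 85 61 87
f 85 87 86
f 86 87 88
f 86 88 64
f 87 61 62
f 87 62 88
f 88 62 63
f 88 63 64



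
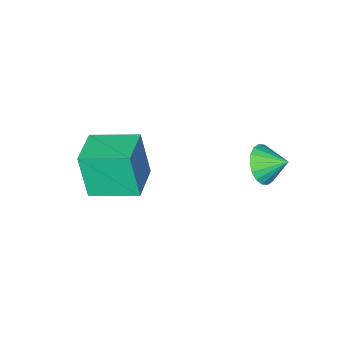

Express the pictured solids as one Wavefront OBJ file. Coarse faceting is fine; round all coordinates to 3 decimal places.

v 3.245 -1.674 -5.293
v 3.352 -2.154 -3.313
v 1.876 -0.249 -4.873
v 1.983 -0.729 -2.893
v 4.477 -0.551 -5.087
v 4.584 -1.031 -3.107
v 3.108 0.874 -4.667
v 3.215 0.394 -2.687
v -0.725 3.251 -2.961
v -0.05 3.319 -2.401
v -1.255 4.049 -2.419
v 0.045 3.574 -2.683
v -0.013 3.764 -3.02
v -0.212 3.853 -3.345
v -0.512 3.823 -3.595
v -0.855 3.68 -3.718
v -1.172 3.452 -3.692
v -1.401 3.183 -3.521
v -1.495 2.929 -3.239
v -1.438 2.738 -2.902
v -1.239 2.649 -2.576
v -0.938 2.679 -2.327
v -0.596 2.823 -2.203
v -0.279 3.051 -2.23
f 2 4 1
f 5 2 1
f 1 4 3
f 3 5 1
f 2 8 4
f 6 2 5
f 6 8 2
f 4 8 3
f 7 5 3
f 3 8 7
f 7 6 5
f 8 6 7
f 10 9 12
f 10 12 11
f 12 9 13
f 12 13 11
f 13 9 14
f 13 14 11
f 14 9 15
f 14 15 11
f 15 9 16
f 15 16 11
f 16 9 17
f 16 17 11
f 17 9 18
f 17 18 11
f 18 9 19
f 18 19 11
f 19 9 20
f 19 20 11
f 20 9 21
f 20 21 11
f 21 9 22
f 21 22 11
f 22 9 23
f 22 23 11
f 23 9 24
f 23 24 11
f 24 9 10
f 24 10 11



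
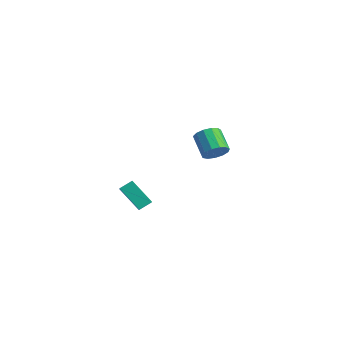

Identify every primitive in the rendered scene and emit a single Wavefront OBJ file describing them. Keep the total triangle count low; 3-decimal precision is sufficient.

v 2.551 -3.862 -3.306
v 3.12 -4.306 -2.802
v 2.753 -3.151 -2.907
v 3.323 -3.595 -2.404
v 3.817 -3.565 -4.476
v 4.387 -4.009 -3.973
v 4.02 -2.854 -4.078
v 4.589 -3.298 -3.574
v 1.91 3.677 -3.786
v 2.424 4.035 -3.227
v 1.184 4.482 -2.374
v 0.67 4.123 -2.934
v 2.323 4.368 -3.548
v 1.083 4.815 -2.695
v 2.091 4.481 -3.944
v 0.851 4.928 -3.092
v 1.802 4.339 -4.291
v 0.562 4.786 -3.438
v 1.547 3.987 -4.477
v 0.307 4.434 -3.625
v 1.407 3.536 -4.444
v 0.167 3.983 -3.591
v 1.427 3.13 -4.202
v 0.187 3.576 -3.35
v 1.6 2.897 -3.828
v 0.36 3.344 -2.976
v 1.872 2.912 -3.441
v 0.632 3.359 -2.588
v 2.156 3.17 -3.163
v 0.916 3.616 -2.311
v 2.362 3.588 -3.084
v 1.121 4.035 -2.231
f 2 4 1
f 5 2 1
f 1 4 3
f 3 5 1
f 2 8 4
f 6 2 5
f 6 8 2
f 4 8 3
f 7 5 3
f 3 8 7
f 7 6 5
f 8 6 7
f 10 9 13
f 10 13 11
f 11 13 14
f 11 14 12
f 13 9 15
f 13 15 14
f 14 15 16
f 14 16 12
f 15 9 17
f 15 17 16
f 16 17 18
f 16 18 12
f 17 9 19
f 17 19 18
f 18 19 20
f 18 20 12
f 19 9 21
f 19 21 20
f 20 21 22
f 20 22 12
f 21 9 23
f 21 23 22
f 22 23 24
f 22 24 12
f 23 9 25
f 23 25 24
f 24 25 26
f 24 26 12
f 25 9 27
f 25 27 26
f 26 27 28
f 26 28 12
f 27 9 29
f 27 29 28
f 28 29 30
f 28 30 12
f 29 9 31
f 29 31 30
f 30 31 32
f 30 32 12
f 31 9 10
f 31 10 32
f 32 10 11
f 32 11 12



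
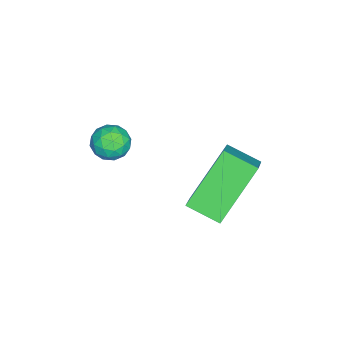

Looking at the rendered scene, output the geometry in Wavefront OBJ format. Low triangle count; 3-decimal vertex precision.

v 2.288 0.847 2.507
v 2.905 0.994 2.408
v 2.575 0.026 3.072
v 3.192 0.173 2.973
v 2.828 0.55 3.342
v 2.65 1.058 2.993
v 2.83 -0.038 2.487
v 2.652 0.47 2.138
v 3.239 0.447 2.395
v 3.238 0.81 2.924
v 2.242 0.21 2.556
v 2.241 0.573 3.085
v 2.571 0.993 2.408
v 2.909 0.027 3.072
v 2.695 0.249 3.289
v 3.057 0.335 3.231
v 2.422 1.03 2.752
v 2.784 1.117 2.693
v 2.739 0.855 3.243
v 2.696 -0.097 2.787
v 3.058 -0.01 2.728
v 2.423 0.685 2.249
v 2.785 0.771 2.191
v 2.741 0.165 2.237
v 3.13 0.758 2.342
v 3.299 0.275 2.674
v 3.086 0.151 2.389
v 2.982 0.45 2.183
v 3.129 0.971 2.653
v 3.298 0.488 2.985
v 3.084 0.71 3.202
v 2.98 1.009 2.997
v 3.326 0.65 2.645
v 2.182 0.532 2.495
v 2.351 0.049 2.827
v 2.5 0.011 2.483
v 2.396 0.31 2.278
v 2.181 0.745 2.806
v 2.35 0.262 3.138
v 2.498 0.57 3.297
v 2.394 0.869 3.091
v 2.154 0.37 2.835
v 1.054 3.512 1.925
v 2.031 3.691 2.667
v 1.161 4.586 1.525
v 2.138 4.765 2.268
v 2.382 2.795 0.352
v 3.359 2.974 1.095
v 2.489 3.869 -0.047
v 3.466 4.048 0.695
f 1 38 17
f 38 12 41
f 17 41 6
f 38 41 17
f 1 17 13
f 17 6 18
f 13 18 2
f 17 18 13
f 1 13 22
f 13 2 23
f 22 23 8
f 13 23 22
f 1 22 34
f 22 8 37
f 34 37 11
f 22 37 34
f 1 34 38
f 34 11 42
f 38 42 12
f 34 42 38
f 2 18 29
f 18 6 32
f 29 32 10
f 18 32 29
f 6 41 19
f 41 12 40
f 19 40 5
f 41 40 19
f 12 42 39
f 42 11 35
f 39 35 3
f 42 35 39
f 11 37 36
f 37 8 24
f 36 24 7
f 37 24 36
f 8 23 28
f 23 2 25
f 28 25 9
f 23 25 28
f 4 30 16
f 30 10 31
f 16 31 5
f 30 31 16
f 4 16 14
f 16 5 15
f 14 15 3
f 16 15 14
f 4 14 21
f 14 3 20
f 21 20 7
f 14 20 21
f 4 21 26
f 21 7 27
f 26 27 9
f 21 27 26
f 4 26 30
f 26 9 33
f 30 33 10
f 26 33 30
f 5 31 19
f 31 10 32
f 19 32 6
f 31 32 19
f 3 15 39
f 15 5 40
f 39 40 12
f 15 40 39
f 7 20 36
f 20 3 35
f 36 35 11
f 20 35 36
f 9 27 28
f 27 7 24
f 28 24 8
f 27 24 28
f 10 33 29
f 33 9 25
f 29 25 2
f 33 25 29
f 44 46 43
f 47 44 43
f 43 46 45
f 45 47 43
f 44 50 46
f 48 44 47
f 48 50 44
f 46 50 45
f 49 47 45
f 45 50 49
f 49 48 47
f 50 48 49



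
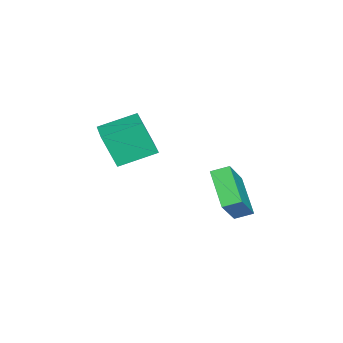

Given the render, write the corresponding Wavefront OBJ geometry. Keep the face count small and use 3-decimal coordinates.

v 1.644 -2.476 -0.26
v 1.738 -3.108 1.283
v 0.788 -1.103 0.355
v 0.882 -1.736 1.898
v 3.118 -1.664 -0.018
v 3.212 -2.297 1.525
v 2.262 -0.292 0.597
v 2.356 -0.924 2.14
v -1.275 1.596 -4.544
v -2.58 0.612 -3.324
v -1.548 2.349 -4.23
v -2.854 1.365 -3.009
v 0.034 1.515 -3.211
v -1.272 0.531 -1.99
v -0.24 2.268 -2.896
v -1.545 1.284 -1.676
f 2 4 1
f 5 2 1
f 1 4 3
f 3 5 1
f 2 8 4
f 6 2 5
f 6 8 2
f 4 8 3
f 7 5 3
f 3 8 7
f 7 6 5
f 8 6 7
f 10 12 9
f 13 10 9
f 9 12 11
f 11 13 9
f 10 16 12
f 14 10 13
f 14 16 10
f 12 16 11
f 15 13 11
f 11 16 15
f 15 14 13
f 16 14 15



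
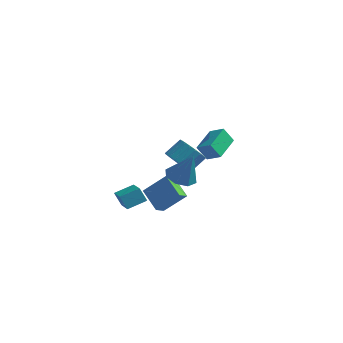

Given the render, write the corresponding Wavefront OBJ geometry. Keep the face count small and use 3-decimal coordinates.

v -2.169 -1.867 -1.795
v -3.341 -1.01 -0.989
v -1.98 -1.163 -2.269
v -3.151 -0.306 -1.463
v -0.929 -1.354 -0.537
v -2.1 -0.497 0.269
v -0.739 -0.65 -1.011
v -1.911 0.207 -0.205
v -0.876 2.88 -0.019
v -1.476 2.711 0.948
v -0.74 4.701 0.386
v -1.339 4.531 1.352
v 0.059 2.689 0.528
v -0.54 2.519 1.494
v 0.196 4.509 0.932
v -0.404 4.34 1.899
v -2.599 -4.957 0.137
v -3.088 -4.859 0.957
v -3.514 -3.692 -0.56
v -4.003 -3.594 0.26
v -1.757 -4.126 0.54
v -2.246 -4.028 1.36
v -2.672 -2.861 -0.157
v -3.161 -2.763 0.663
v -0.159 -3.047 2.291
v 0.516 -3.694 2.034
v 0.579 -3.013 4.149
v 0.74 -2.994 1.932
v 0.437 -2.324 2.04
v -0.215 -2.078 2.295
v -0.835 -2.4 2.548
v -1.059 -3.1 2.65
v -0.756 -3.769 2.541
v -0.104 -4.015 2.286
v -2.006 1.065 0.503
v -1.29 1.211 -0.193
v -0.677 2.082 0.62
v -1.394 1.935 1.317
v -1.572 1.505 -0.295
v -0.959 2.376 0.519
v -1.929 1.723 -0.259
v -1.317 2.594 0.555
v -2.3 1.827 -0.091
v -1.687 2.697 0.723
v -2.62 1.799 0.18
v -2.007 2.669 0.994
v -2.834 1.644 0.506
v -2.221 2.515 1.32
v -2.904 1.389 0.832
v -2.292 2.26 1.646
v -2.82 1.078 1.102
v -2.207 1.948 1.915
v -2.595 0.765 1.267
v -1.982 1.635 2.081
v -2.268 0.503 1.301
v -1.655 1.374 2.115
v -1.896 0.339 1.196
v -1.283 1.209 2.01
v -1.543 0.3 0.972
v -0.93 1.17 1.786
v -1.27 0.393 0.667
v -0.657 1.264 1.481
v -1.124 0.603 0.333
v -0.512 1.473 1.147
v -1.132 0.892 0.029
v -0.519 1.763 0.843
f 2 4 1
f 5 2 1
f 1 4 3
f 3 5 1
f 2 8 4
f 6 2 5
f 6 8 2
f 4 8 3
f 7 5 3
f 3 8 7
f 7 6 5
f 8 6 7
f 10 12 9
f 13 10 9
f 9 12 11
f 11 13 9
f 10 16 12
f 14 10 13
f 14 16 10
f 12 16 11
f 15 13 11
f 11 16 15
f 15 14 13
f 16 14 15
f 18 20 17
f 21 18 17
f 17 20 19
f 19 21 17
f 18 24 20
f 22 18 21
f 22 24 18
f 20 24 19
f 23 21 19
f 19 24 23
f 23 22 21
f 24 22 23
f 26 25 28
f 26 28 27
f 28 25 29
f 28 29 27
f 29 25 30
f 29 30 27
f 30 25 31
f 30 31 27
f 31 25 32
f 31 32 27
f 32 25 33
f 32 33 27
f 33 25 34
f 33 34 27
f 34 25 26
f 34 26 27
f 36 35 39
f 36 39 37
f 37 39 40
f 37 40 38
f 39 35 41
f 39 41 40
f 40 41 42
f 40 42 38
f 41 35 43
f 41 43 42
f 42 43 44
f 42 44 38
f 43 35 45
f 43 45 44
f 44 45 46
f 44 46 38
f 45 35 47
f 45 47 46
f 46 47 48
f 46 48 38
f 47 35 49
f 47 49 48
f 48 49 50
f 48 50 38
f 49 35 51
f 49 51 50
f 50 51 52
f 50 52 38
f 51 35 53
f 51 53 52
f 52 53 54
f 52 54 38
f 53 35 55
f 53 55 54
f 54 55 56
f 54 56 38
f 55 35 57
f 55 57 56
f 56 57 58
f 56 58 38
f 57 35 59
f 57 59 58
f 58 59 60
f 58 60 38
f 59 35 61
f 59 61 60
f 60 61 62
f 60 62 38
f 61 35 63
f 61 63 62
f 62 63 64
f 62 64 38
f 63 35 65
f 63 65 64
f 64 65 66
f 64 66 38
f 65 35 36
f 65 36 66
f 66 36 37
f 66 37 38



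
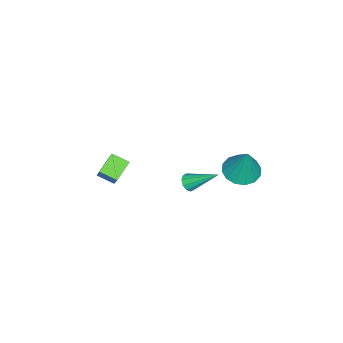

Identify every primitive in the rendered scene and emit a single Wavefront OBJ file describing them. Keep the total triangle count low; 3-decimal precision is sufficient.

v 1.222 0.785 -2.872
v 1.511 0.53 -2.508
v 1.158 2.315 -1.748
v 1.717 0.686 -2.709
v 1.734 0.88 -2.973
v 1.556 1.038 -3.197
v 1.25 1.099 -3.298
v 0.934 1.041 -3.236
v 0.728 0.884 -3.035
v 0.711 0.69 -2.772
v 0.889 0.532 -2.547
v 1.194 0.471 -2.447
v 0.613 -4.477 -4.778
v -0.403 -4.267 -4.117
v 0.553 -3.547 -5.165
v -0.463 -3.336 -4.505
v 1.823 -3.724 -3.155
v 0.807 -3.513 -2.495
v 1.763 -2.793 -3.543
v 0.747 -2.583 -2.882
v -0.572 2.845 -2.664
v -0.015 2.029 -2.607
v -0.048 3.335 -0.776
v 0.299 2.391 -2.788
v 0.38 2.875 -2.936
v 0.206 3.351 -3.011
v -0.176 3.692 -2.993
v -0.665 3.806 -2.887
v -1.128 3.662 -2.722
v -1.442 3.3 -2.541
v -1.523 2.816 -2.393
v -1.349 2.34 -2.318
v -0.967 1.999 -2.336
v -0.479 1.885 -2.442
f 2 1 4
f 2 4 3
f 4 1 5
f 4 5 3
f 5 1 6
f 5 6 3
f 6 1 7
f 6 7 3
f 7 1 8
f 7 8 3
f 8 1 9
f 8 9 3
f 9 1 10
f 9 10 3
f 10 1 11
f 10 11 3
f 11 1 12
f 11 12 3
f 12 1 2
f 12 2 3
f 14 16 13
f 17 14 13
f 13 16 15
f 15 17 13
f 14 20 16
f 18 14 17
f 18 20 14
f 16 20 15
f 19 17 15
f 15 20 19
f 19 18 17
f 20 18 19
f 22 21 24
f 22 24 23
f 24 21 25
f 24 25 23
f 25 21 26
f 25 26 23
f 26 21 27
f 26 27 23
f 27 21 28
f 27 28 23
f 28 21 29
f 28 29 23
f 29 21 30
f 29 30 23
f 30 21 31
f 30 31 23
f 31 21 32
f 31 32 23
f 32 21 33
f 32 33 23
f 33 21 34
f 33 34 23
f 34 21 22
f 34 22 23



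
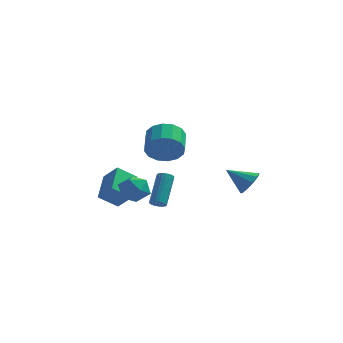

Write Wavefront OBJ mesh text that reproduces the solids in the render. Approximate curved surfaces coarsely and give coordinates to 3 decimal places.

v -0.985 1.864 -3.009
v -0.67 1.575 -2.748
v -0.52 3.128 -1.211
v -0.835 3.416 -1.471
v -0.54 1.683 -2.87
v -0.39 3.235 -1.332
v -0.487 1.822 -3.015
v -0.337 3.374 -1.477
v -0.52 1.968 -3.159
v -0.37 3.52 -1.622
v -0.633 2.096 -3.277
v -0.483 3.648 -1.74
v -0.807 2.184 -3.349
v -0.657 3.736 -1.812
v -1.012 2.217 -3.362
v -0.862 3.769 -1.825
v -1.212 2.188 -3.314
v -1.062 3.74 -1.777
v -1.373 2.104 -3.213
v -1.223 3.656 -1.676
v -1.467 1.978 -3.077
v -1.317 3.53 -1.539
v -1.478 1.832 -2.929
v -1.328 3.385 -1.391
v -1.403 1.692 -2.795
v -1.253 3.244 -1.257
v -1.256 1.582 -2.697
v -1.106 3.134 -1.16
v -1.062 1.52 -2.654
v -0.912 3.072 -1.117
v -0.855 1.518 -2.672
v -0.705 3.07 -1.135
v -4.176 0.937 -2.337
v -3.303 0.539 -1.415
v -4.237 2.751 -1.496
v -3.365 2.353 -0.575
v -3.135 1.347 -3.145
v -2.263 0.949 -2.224
v -3.197 3.161 -2.305
v -2.324 2.763 -1.383
v 0.171 -2.378 2.886
v 0.622 -2.689 3.817
v 0.44 -1.372 4.345
v -0.011 -1.062 3.414
v 1.048 -2.505 3.504
v 0.865 -1.188 4.032
v 1.238 -2.287 3.026
v 1.056 -0.97 3.554
v 1.143 -2.093 2.511
v 0.96 -0.777 3.038
v 0.787 -1.976 2.095
v 0.605 -0.66 2.623
v 0.266 -1.967 1.892
v 0.084 -0.65 2.42
v -0.28 -2.068 1.955
v -0.462 -0.751 2.483
v -0.705 -2.252 2.268
v -0.888 -0.935 2.796
v -0.896 -2.47 2.746
v -1.078 -1.153 3.274
v -0.8 -2.663 3.262
v -0.983 -1.347 3.789
v -0.445 -2.78 3.677
v -0.627 -1.464 4.205
v 0.076 -2.79 3.88
v -0.106 -1.473 4.408
v 4.338 0.335 -0.395
v 4.793 -0.013 0.26
v 3.022 0.325 0.515
v 4.82 0.522 0.305
v 4.663 0.986 0.083
v 4.382 1.201 -0.322
v 4.084 1.085 -0.755
v 3.883 0.683 -1.05
v 3.856 0.148 -1.094
v 4.013 -0.316 -0.872
v 4.294 -0.531 -0.467
v 4.592 -0.415 -0.035
v -1.964 -1.442 -0.45
v -1.288 -1.831 -1.022
v -1.692 -2.549 0.622
v -1.016 -2.938 0.05
v -0.863 -2.077 0.464
v -1.031 -1.393 -0.199
v -1.949 -2.987 -0.201
v -2.117 -2.303 -0.864
v -1.279 -2.786 -0.868
v -0.607 -2.223 -0.458
v -2.373 -2.157 0.058
v -1.701 -1.594 0.468
f 2 1 5
f 2 5 3
f 3 5 6
f 3 6 4
f 5 1 7
f 5 7 6
f 6 7 8
f 6 8 4
f 7 1 9
f 7 9 8
f 8 9 10
f 8 10 4
f 9 1 11
f 9 11 10
f 10 11 12
f 10 12 4
f 11 1 13
f 11 13 12
f 12 13 14
f 12 14 4
f 13 1 15
f 13 15 14
f 14 15 16
f 14 16 4
f 15 1 17
f 15 17 16
f 16 17 18
f 16 18 4
f 17 1 19
f 17 19 18
f 18 19 20
f 18 20 4
f 19 1 21
f 19 21 20
f 20 21 22
f 20 22 4
f 21 1 23
f 21 23 22
f 22 23 24
f 22 24 4
f 23 1 25
f 23 25 24
f 24 25 26
f 24 26 4
f 25 1 27
f 25 27 26
f 26 27 28
f 26 28 4
f 27 1 29
f 27 29 28
f 28 29 30
f 28 30 4
f 29 1 31
f 29 31 30
f 30 31 32
f 30 32 4
f 31 1 2
f 31 2 32
f 32 2 3
f 32 3 4
f 34 36 33
f 37 34 33
f 33 36 35
f 35 37 33
f 34 40 36
f 38 34 37
f 38 40 34
f 36 40 35
f 39 37 35
f 35 40 39
f 39 38 37
f 40 38 39
f 42 41 45
f 42 45 43
f 43 45 46
f 43 46 44
f 45 41 47
f 45 47 46
f 46 47 48
f 46 48 44
f 47 41 49
f 47 49 48
f 48 49 50
f 48 50 44
f 49 41 51
f 49 51 50
f 50 51 52
f 50 52 44
f 51 41 53
f 51 53 52
f 52 53 54
f 52 54 44
f 53 41 55
f 53 55 54
f 54 55 56
f 54 56 44
f 55 41 57
f 55 57 56
f 56 57 58
f 56 58 44
f 57 41 59
f 57 59 58
f 58 59 60
f 58 60 44
f 59 41 61
f 59 61 60
f 60 61 62
f 60 62 44
f 61 41 63
f 61 63 62
f 62 63 64
f 62 64 44
f 63 41 65
f 63 65 64
f 64 65 66
f 64 66 44
f 65 41 42
f 65 42 66
f 66 42 43
f 66 43 44
f 68 67 70
f 68 70 69
f 70 67 71
f 70 71 69
f 71 67 72
f 71 72 69
f 72 67 73
f 72 73 69
f 73 67 74
f 73 74 69
f 74 67 75
f 74 75 69
f 75 67 76
f 75 76 69
f 76 67 77
f 76 77 69
f 77 67 78
f 77 78 69
f 78 67 68
f 78 68 69
f 79 90 84
f 79 84 80
f 79 80 86
f 79 86 89
f 79 89 90
f 80 84 88
f 84 90 83
f 90 89 81
f 89 86 85
f 86 80 87
f 82 88 83
f 82 83 81
f 82 81 85
f 82 85 87
f 82 87 88
f 83 88 84
f 81 83 90
f 85 81 89
f 87 85 86
f 88 87 80



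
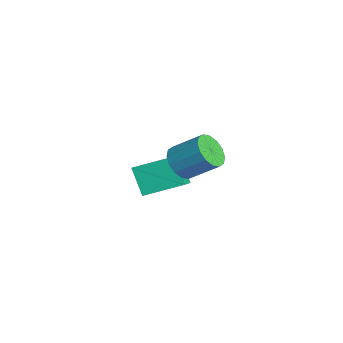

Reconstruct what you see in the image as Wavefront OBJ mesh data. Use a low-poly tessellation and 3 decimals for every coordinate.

v 1.208 -4.385 1.049
v 2.068 -4.576 0.693
v 2.792 -3.365 1.795
v 1.932 -3.175 2.151
v 1.891 -4.214 0.412
v 2.615 -3.003 1.513
v 1.531 -3.898 0.301
v 2.255 -2.687 1.402
v 1.084 -3.712 0.39
v 1.809 -2.501 1.492
v 0.671 -3.707 0.657
v 1.395 -2.496 1.758
v 0.401 -3.884 1.028
v 1.126 -2.673 2.13
v 0.348 -4.195 1.405
v 1.072 -2.984 2.507
v 0.525 -4.557 1.687
v 1.249 -3.346 2.788
v 0.885 -4.873 1.798
v 1.609 -3.662 2.899
v 1.331 -5.059 1.708
v 2.056 -3.848 2.81
v 1.745 -5.064 1.442
v 2.469 -3.853 2.543
v 2.014 -4.887 1.07
v 2.739 -3.676 2.172
v -4.961 -4.727 -3.491
v -3.797 -5.367 -2.654
v -4.457 -2.797 -2.718
v -3.293 -3.436 -1.881
v -3.887 -4.484 -4.799
v -2.723 -5.123 -3.962
v -3.383 -2.553 -4.026
v -2.219 -3.193 -3.189
f 2 1 5
f 2 5 3
f 3 5 6
f 3 6 4
f 5 1 7
f 5 7 6
f 6 7 8
f 6 8 4
f 7 1 9
f 7 9 8
f 8 9 10
f 8 10 4
f 9 1 11
f 9 11 10
f 10 11 12
f 10 12 4
f 11 1 13
f 11 13 12
f 12 13 14
f 12 14 4
f 13 1 15
f 13 15 14
f 14 15 16
f 14 16 4
f 15 1 17
f 15 17 16
f 16 17 18
f 16 18 4
f 17 1 19
f 17 19 18
f 18 19 20
f 18 20 4
f 19 1 21
f 19 21 20
f 20 21 22
f 20 22 4
f 21 1 23
f 21 23 22
f 22 23 24
f 22 24 4
f 23 1 25
f 23 25 24
f 24 25 26
f 24 26 4
f 25 1 2
f 25 2 26
f 26 2 3
f 26 3 4
f 28 30 27
f 31 28 27
f 27 30 29
f 29 31 27
f 28 34 30
f 32 28 31
f 32 34 28
f 30 34 29
f 33 31 29
f 29 34 33
f 33 32 31
f 34 32 33



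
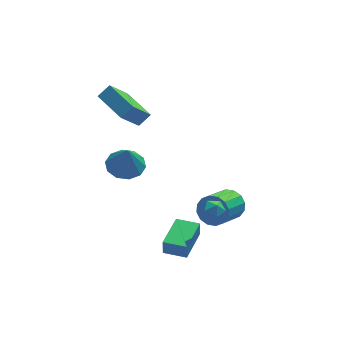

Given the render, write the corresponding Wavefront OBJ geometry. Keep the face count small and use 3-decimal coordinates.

v 1.619 -1.866 -1.536
v 2.161 -2.267 -1.804
v 1.119 -2.833 -1.096
v 1.661 -3.234 -1.364
v 1.786 -2.777 -0.815
v 2.095 -2.179 -1.087
v 1.185 -2.921 -1.813
v 1.494 -2.323 -2.085
v 1.893 -2.919 -1.975
v 2.264 -2.83 -1.358
v 1.016 -2.27 -1.542
v 1.387 -2.181 -0.925
v -0.147 -4.379 -3.324
v -0.15 -4.364 -2.434
v -1.264 -3.714 -3.34
v -1.268 -3.7 -2.45
v 0.948 -2.54 -3.35
v 0.944 -2.526 -2.46
v -0.17 -1.876 -3.366
v -0.173 -1.861 -2.476
v -2.397 1.548 3.444
v -1.71 1.764 4.048
v -3.276 3.486 3.751
v -2.589 3.702 4.355
v -1.311 2.278 1.945
v -0.624 2.494 2.549
v -2.19 4.216 2.252
v -1.503 4.432 2.856
v -2.292 1.032 -0.07
v -1.254 1.357 -0.001
v -2.248 0.548 1.57
v -1.647 1.879 0.163
v -2.286 2.077 0.238
v -2.928 1.876 0.196
v -3.326 1.352 0.052
v -3.33 0.706 -0.138
v -2.936 0.184 -0.303
v -2.297 -0.014 -0.378
v -1.655 0.187 -0.336
v -1.257 0.711 -0.192
v 3.013 -0.444 -3.208
v 3.65 -0.534 -2.495
v 2.443 -1.825 -1.58
v 1.807 -1.736 -2.292
v 3.354 -0.16 -2.356
v 2.147 -1.451 -1.441
v 2.967 0.139 -2.446
v 1.76 -1.153 -1.531
v 2.592 0.281 -2.74
v 1.385 -1.011 -1.825
v 2.33 0.228 -3.159
v 1.124 -1.063 -2.244
v 2.251 -0.004 -3.591
v 1.045 -1.295 -2.676
v 2.377 -0.355 -3.92
v 1.17 -1.646 -3.005
v 2.673 -0.729 -4.059
v 1.466 -2.02 -3.144
v 3.06 -1.027 -3.969
v 1.853 -2.319 -3.054
v 3.435 -1.169 -3.675
v 2.228 -2.461 -2.76
v 3.696 -1.117 -3.256
v 2.49 -2.408 -2.341
v 3.775 -0.885 -2.824
v 2.569 -2.176 -1.909
f 1 12 6
f 1 6 2
f 1 2 8
f 1 8 11
f 1 11 12
f 2 6 10
f 6 12 5
f 12 11 3
f 11 8 7
f 8 2 9
f 4 10 5
f 4 5 3
f 4 3 7
f 4 7 9
f 4 9 10
f 5 10 6
f 3 5 12
f 7 3 11
f 9 7 8
f 10 9 2
f 14 16 13
f 17 14 13
f 13 16 15
f 15 17 13
f 14 20 16
f 18 14 17
f 18 20 14
f 16 20 15
f 19 17 15
f 15 20 19
f 19 18 17
f 20 18 19
f 22 24 21
f 25 22 21
f 21 24 23
f 23 25 21
f 22 28 24
f 26 22 25
f 26 28 22
f 24 28 23
f 27 25 23
f 23 28 27
f 27 26 25
f 28 26 27
f 30 29 32
f 30 32 31
f 32 29 33
f 32 33 31
f 33 29 34
f 33 34 31
f 34 29 35
f 34 35 31
f 35 29 36
f 35 36 31
f 36 29 37
f 36 37 31
f 37 29 38
f 37 38 31
f 38 29 39
f 38 39 31
f 39 29 40
f 39 40 31
f 40 29 30
f 40 30 31
f 42 41 45
f 42 45 43
f 43 45 46
f 43 46 44
f 45 41 47
f 45 47 46
f 46 47 48
f 46 48 44
f 47 41 49
f 47 49 48
f 48 49 50
f 48 50 44
f 49 41 51
f 49 51 50
f 50 51 52
f 50 52 44
f 51 41 53
f 51 53 52
f 52 53 54
f 52 54 44
f 53 41 55
f 53 55 54
f 54 55 56
f 54 56 44
f 55 41 57
f 55 57 56
f 56 57 58
f 56 58 44
f 57 41 59
f 57 59 58
f 58 59 60
f 58 60 44
f 59 41 61
f 59 61 60
f 60 61 62
f 60 62 44
f 61 41 63
f 61 63 62
f 62 63 64
f 62 64 44
f 63 41 65
f 63 65 64
f 64 65 66
f 64 66 44
f 65 41 42
f 65 42 66
f 66 42 43
f 66 43 44



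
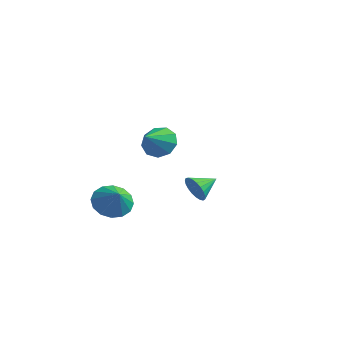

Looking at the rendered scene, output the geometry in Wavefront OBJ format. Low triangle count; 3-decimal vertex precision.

v -0.938 -2.72 1.831
v -0.03 -2.523 1.875
v -0.702 -3.98 2.609
v -0.331 -2.271 2.375
v -0.916 -2.229 2.621
v -1.512 -2.416 2.497
v -1.838 -2.745 2.062
v -1.743 -3.063 1.518
v -1.272 -3.22 1.122
v -0.644 -3.142 1.057
v -0.153 -2.867 1.354
v -3.362 2.678 -3.586
v -2.933 2.803 -4.297
v -2.998 3.882 -3.154
v -3.248 2.928 -4.38
v -3.583 3.01 -4.325
v -3.88 3.035 -4.143
v -4.088 2.998 -3.864
v -4.17 2.905 -3.538
v -4.112 2.774 -3.219
v -3.925 2.626 -2.964
v -3.641 2.487 -2.817
v -3.308 2.381 -2.802
v -2.985 2.326 -2.923
v -2.727 2.332 -3.158
v -2.579 2.398 -3.468
v -2.567 2.513 -3.798
v -2.692 2.656 -4.091
v -3.547 -3.133 -2.589
v -2.821 -3.226 -3.342
v -2.693 -3.567 -1.711
v -2.761 -2.721 -3.15
v -2.912 -2.326 -2.809
v -3.233 -2.148 -2.408
v -3.638 -2.233 -2.056
v -4.019 -2.559 -1.847
v -4.273 -3.039 -1.837
v -4.333 -3.545 -2.028
v -4.183 -3.939 -2.37
v -3.862 -4.118 -2.77
v -3.456 -4.033 -3.122
v -3.075 -3.706 -3.331
f 2 1 4
f 2 4 3
f 4 1 5
f 4 5 3
f 5 1 6
f 5 6 3
f 6 1 7
f 6 7 3
f 7 1 8
f 7 8 3
f 8 1 9
f 8 9 3
f 9 1 10
f 9 10 3
f 10 1 11
f 10 11 3
f 11 1 2
f 11 2 3
f 13 12 15
f 13 15 14
f 15 12 16
f 15 16 14
f 16 12 17
f 16 17 14
f 17 12 18
f 17 18 14
f 18 12 19
f 18 19 14
f 19 12 20
f 19 20 14
f 20 12 21
f 20 21 14
f 21 12 22
f 21 22 14
f 22 12 23
f 22 23 14
f 23 12 24
f 23 24 14
f 24 12 25
f 24 25 14
f 25 12 26
f 25 26 14
f 26 12 27
f 26 27 14
f 27 12 28
f 27 28 14
f 28 12 13
f 28 13 14
f 30 29 32
f 30 32 31
f 32 29 33
f 32 33 31
f 33 29 34
f 33 34 31
f 34 29 35
f 34 35 31
f 35 29 36
f 35 36 31
f 36 29 37
f 36 37 31
f 37 29 38
f 37 38 31
f 38 29 39
f 38 39 31
f 39 29 40
f 39 40 31
f 40 29 41
f 40 41 31
f 41 29 42
f 41 42 31
f 42 29 30
f 42 30 31



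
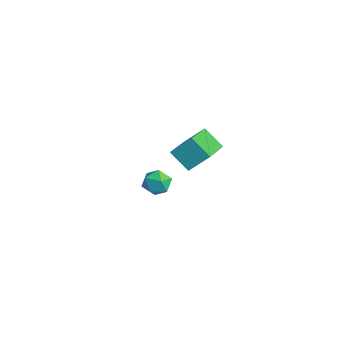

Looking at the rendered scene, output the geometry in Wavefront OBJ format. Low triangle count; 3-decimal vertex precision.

v -0.242 -1.477 -0.87
v 0.081 -1.854 -1.293
v -1.041 -2.166 -0.867
v -0.718 -2.543 -1.29
v -0.503 -2.481 -0.677
v -0.009 -2.055 -0.679
v -0.951 -1.965 -1.481
v -0.457 -1.539 -1.483
v -0.357 -2.155 -1.67
v -0.08 -2.474 -1.174
v -0.88 -1.546 -0.986
v -0.603 -1.865 -0.49
v 2.295 -2.236 3.099
v 2.576 -1.534 3.798
v 2.977 -1.855 2.443
v 3.258 -1.153 3.143
v 3.582 -3.407 3.757
v 3.863 -2.705 4.457
v 4.264 -3.026 3.102
v 4.545 -2.324 3.801
f 1 12 6
f 1 6 2
f 1 2 8
f 1 8 11
f 1 11 12
f 2 6 10
f 6 12 5
f 12 11 3
f 11 8 7
f 8 2 9
f 4 10 5
f 4 5 3
f 4 3 7
f 4 7 9
f 4 9 10
f 5 10 6
f 3 5 12
f 7 3 11
f 9 7 8
f 10 9 2
f 14 16 13
f 17 14 13
f 13 16 15
f 15 17 13
f 14 20 16
f 18 14 17
f 18 20 14
f 16 20 15
f 19 17 15
f 15 20 19
f 19 18 17
f 20 18 19



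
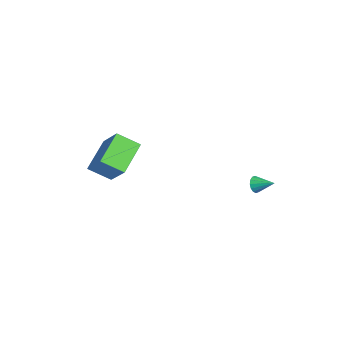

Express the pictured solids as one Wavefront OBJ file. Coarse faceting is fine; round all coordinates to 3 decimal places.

v -0.527 -3.585 1.059
v -0.907 -4.705 1.772
v -1.893 -2.515 2.013
v -2.272 -3.635 2.725
v 0.792 -3.145 2.455
v 0.413 -4.265 3.167
v -0.573 -2.075 3.408
v -0.953 -3.195 4.121
v 3.543 2.679 2.645
v 3.863 2.627 2.264
v 4.157 3.441 3.055
v 3.694 2.806 2.185
v 3.484 2.951 2.23
v 3.29 3.023 2.385
v 3.164 3.003 2.61
v 3.14 2.897 2.845
v 3.224 2.732 3.026
v 3.393 2.553 3.105
v 3.603 2.408 3.061
v 3.797 2.335 2.905
v 3.923 2.355 2.68
v 3.947 2.462 2.445
f 2 4 1
f 5 2 1
f 1 4 3
f 3 5 1
f 2 8 4
f 6 2 5
f 6 8 2
f 4 8 3
f 7 5 3
f 3 8 7
f 7 6 5
f 8 6 7
f 10 9 12
f 10 12 11
f 12 9 13
f 12 13 11
f 13 9 14
f 13 14 11
f 14 9 15
f 14 15 11
f 15 9 16
f 15 16 11
f 16 9 17
f 16 17 11
f 17 9 18
f 17 18 11
f 18 9 19
f 18 19 11
f 19 9 20
f 19 20 11
f 20 9 21
f 20 21 11
f 21 9 22
f 21 22 11
f 22 9 10
f 22 10 11



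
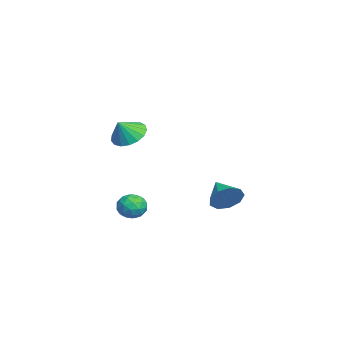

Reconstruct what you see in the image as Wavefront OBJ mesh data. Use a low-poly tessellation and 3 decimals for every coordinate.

v -4.151 -2.94 2.188
v -3.461 -3.282 1.631
v -3.669 -3.44 3.092
v -3.301 -2.879 1.769
v -3.335 -2.49 2.002
v -3.556 -2.205 2.278
v -3.914 -2.087 2.533
v -4.326 -2.165 2.709
v -4.697 -2.421 2.766
v -4.944 -2.795 2.691
v -5.009 -3.203 2.5
v -4.877 -3.55 2.237
v -4.579 -3.758 1.964
v -4.183 -3.778 1.742
v -3.779 -3.606 1.622
v 1.709 -2.138 -0.565
v 2.333 -2.498 -0.716
v 1.547 -2.822 0.396
v 2.171 -3.182 0.245
v 2.196 -2.481 0.467
v 2.296 -2.058 -0.128
v 1.584 -3.262 -0.192
v 1.684 -2.839 -0.787
v 2.256 -3.193 -0.486
v 2.633 -2.71 -0.079
v 1.247 -2.61 -0.241
v 1.624 -2.127 0.166
v 2.035 -2.258 -0.725
v 1.845 -3.062 0.405
v 1.859 -2.65 0.535
v 2.226 -2.862 0.446
v 2.013 -1.999 -0.379
v 2.38 -2.211 -0.468
v 2.299 -2.201 0.227
v 1.5 -3.109 0.148
v 1.867 -3.321 0.059
v 1.654 -2.458 -0.766
v 2.021 -2.67 -0.855
v 1.581 -3.119 -0.547
v 2.356 -2.878 -0.679
v 2.261 -3.28 -0.114
v 1.916 -3.327 -0.371
v 1.975 -3.079 -0.72
v 2.579 -2.594 -0.439
v 2.483 -2.996 0.126
v 2.498 -2.584 0.256
v 2.557 -2.336 -0.093
v 2.533 -3.003 -0.304
v 1.397 -2.324 -0.446
v 1.301 -2.726 0.119
v 1.323 -2.984 -0.227
v 1.382 -2.736 -0.576
v 1.619 -2.04 -0.206
v 1.524 -2.442 0.359
v 1.905 -2.241 0.4
v 1.964 -1.993 0.051
v 1.347 -2.317 -0.016
v 0.757 1.543 -0.14
v 1.211 1.14 0.455
v -0.417 1.077 0.44
v 1.085 1.679 0.632
v 0.805 2.154 0.448
v 0.503 2.344 -0.012
v 0.32 2.158 -0.531
v 0.341 1.684 -0.868
v 0.557 1.144 -0.864
v 0.867 0.791 -0.521
v 1.125 0.789 -0
f 2 1 4
f 2 4 3
f 4 1 5
f 4 5 3
f 5 1 6
f 5 6 3
f 6 1 7
f 6 7 3
f 7 1 8
f 7 8 3
f 8 1 9
f 8 9 3
f 9 1 10
f 9 10 3
f 10 1 11
f 10 11 3
f 11 1 12
f 11 12 3
f 12 1 13
f 12 13 3
f 13 1 14
f 13 14 3
f 14 1 15
f 14 15 3
f 15 1 2
f 15 2 3
f 16 53 32
f 53 27 56
f 32 56 21
f 53 56 32
f 16 32 28
f 32 21 33
f 28 33 17
f 32 33 28
f 16 28 37
f 28 17 38
f 37 38 23
f 28 38 37
f 16 37 49
f 37 23 52
f 49 52 26
f 37 52 49
f 16 49 53
f 49 26 57
f 53 57 27
f 49 57 53
f 17 33 44
f 33 21 47
f 44 47 25
f 33 47 44
f 21 56 34
f 56 27 55
f 34 55 20
f 56 55 34
f 27 57 54
f 57 26 50
f 54 50 18
f 57 50 54
f 26 52 51
f 52 23 39
f 51 39 22
f 52 39 51
f 23 38 43
f 38 17 40
f 43 40 24
f 38 40 43
f 19 45 31
f 45 25 46
f 31 46 20
f 45 46 31
f 19 31 29
f 31 20 30
f 29 30 18
f 31 30 29
f 19 29 36
f 29 18 35
f 36 35 22
f 29 35 36
f 19 36 41
f 36 22 42
f 41 42 24
f 36 42 41
f 19 41 45
f 41 24 48
f 45 48 25
f 41 48 45
f 20 46 34
f 46 25 47
f 34 47 21
f 46 47 34
f 18 30 54
f 30 20 55
f 54 55 27
f 30 55 54
f 22 35 51
f 35 18 50
f 51 50 26
f 35 50 51
f 24 42 43
f 42 22 39
f 43 39 23
f 42 39 43
f 25 48 44
f 48 24 40
f 44 40 17
f 48 40 44
f 59 58 61
f 59 61 60
f 61 58 62
f 61 62 60
f 62 58 63
f 62 63 60
f 63 58 64
f 63 64 60
f 64 58 65
f 64 65 60
f 65 58 66
f 65 66 60
f 66 58 67
f 66 67 60
f 67 58 68
f 67 68 60
f 68 58 59
f 68 59 60



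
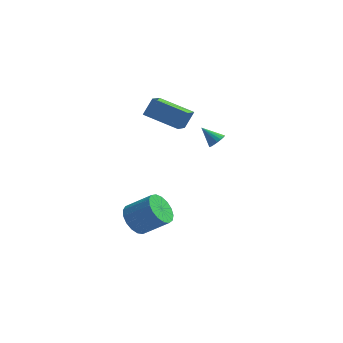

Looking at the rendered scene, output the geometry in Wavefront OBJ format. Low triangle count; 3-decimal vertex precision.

v -2.199 -0.7 3.037
v -1.817 -0.16 4.038
v -2.23 0.748 2.268
v -1.848 1.288 3.269
v -0.152 -0.988 2.411
v 0.23 -0.448 3.412
v -0.183 0.46 1.642
v 0.199 1 2.643
v 1.957 -0.707 1.636
v 2.333 -0.765 2.061
v 1.043 -0.573 2.464
v 2.329 -0.497 2.013
v 2.24 -0.276 1.879
v 2.086 -0.155 1.689
v 1.903 -0.16 1.487
v 1.732 -0.29 1.32
v 1.612 -0.516 1.225
v 1.571 -0.786 1.224
v 1.619 -1.038 1.317
v 1.744 -1.214 1.484
v 1.918 -1.274 1.685
v 2.101 -1.204 1.876
v 2.25 -1.021 2.011
v -2.106 -2.602 -4.205
v -1.521 -3.1 -4.922
v -0.07 -2.996 -3.811
v -0.654 -2.498 -3.095
v -1.467 -2.615 -5.039
v -0.016 -2.51 -3.928
v -1.559 -2.126 -4.965
v -0.108 -2.021 -3.854
v -1.776 -1.747 -4.717
v -0.325 -1.642 -3.607
v -2.069 -1.563 -4.351
v -0.617 -1.459 -3.241
v -2.37 -1.618 -3.953
v -0.919 -1.513 -2.843
v -2.61 -1.898 -3.612
v -1.159 -1.793 -2.502
v -2.735 -2.34 -3.407
v -1.284 -2.235 -2.297
v -2.716 -2.841 -3.385
v -1.265 -2.737 -2.275
v -2.557 -3.288 -3.55
v -1.106 -3.184 -2.44
v -2.294 -3.578 -3.866
v -0.843 -3.473 -2.756
v -1.989 -3.644 -4.26
v -0.538 -3.54 -3.149
v -1.71 -3.472 -4.64
v -0.259 -3.367 -3.53
f 2 4 1
f 5 2 1
f 1 4 3
f 3 5 1
f 2 8 4
f 6 2 5
f 6 8 2
f 4 8 3
f 7 5 3
f 3 8 7
f 7 6 5
f 8 6 7
f 10 9 12
f 10 12 11
f 12 9 13
f 12 13 11
f 13 9 14
f 13 14 11
f 14 9 15
f 14 15 11
f 15 9 16
f 15 16 11
f 16 9 17
f 16 17 11
f 17 9 18
f 17 18 11
f 18 9 19
f 18 19 11
f 19 9 20
f 19 20 11
f 20 9 21
f 20 21 11
f 21 9 22
f 21 22 11
f 22 9 23
f 22 23 11
f 23 9 10
f 23 10 11
f 25 24 28
f 25 28 26
f 26 28 29
f 26 29 27
f 28 24 30
f 28 30 29
f 29 30 31
f 29 31 27
f 30 24 32
f 30 32 31
f 31 32 33
f 31 33 27
f 32 24 34
f 32 34 33
f 33 34 35
f 33 35 27
f 34 24 36
f 34 36 35
f 35 36 37
f 35 37 27
f 36 24 38
f 36 38 37
f 37 38 39
f 37 39 27
f 38 24 40
f 38 40 39
f 39 40 41
f 39 41 27
f 40 24 42
f 40 42 41
f 41 42 43
f 41 43 27
f 42 24 44
f 42 44 43
f 43 44 45
f 43 45 27
f 44 24 46
f 44 46 45
f 45 46 47
f 45 47 27
f 46 24 48
f 46 48 47
f 47 48 49
f 47 49 27
f 48 24 50
f 48 50 49
f 49 50 51
f 49 51 27
f 50 24 25
f 50 25 51
f 51 25 26
f 51 26 27



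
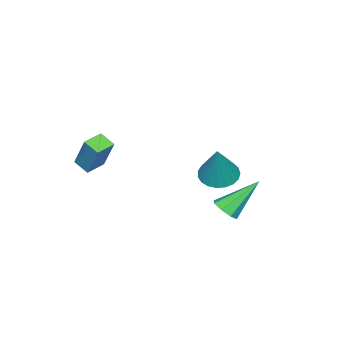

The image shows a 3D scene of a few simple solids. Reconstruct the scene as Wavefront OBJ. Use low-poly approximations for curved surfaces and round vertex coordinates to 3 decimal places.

v 0.439 1.951 -1.985
v 0.787 1.632 -1.51
v -0.619 2.929 -0.555
v 1.006 2.074 -1.65
v 0.892 2.444 -1.987
v 0.513 2.525 -2.323
v 0.09 2.269 -2.461
v -0.128 1.827 -2.32
v -0.015 1.458 -1.983
v 0.364 1.377 -1.648
v -1.897 0.374 -1.465
v -1.153 0.684 -1.867
v -1.043 0.746 0.405
v -1.36 0.995 -1.834
v -1.659 1.198 -1.738
v -1.999 1.259 -1.595
v -2.322 1.167 -1.429
v -2.571 0.937 -1.27
v -2.704 0.611 -1.144
v -2.697 0.243 -1.074
v -2.552 -0.102 -1.072
v -2.294 -0.364 -1.138
v -1.967 -0.499 -1.26
v -1.628 -0.483 -1.418
v -1.335 -0.319 -1.584
v -1.14 -0.035 -1.73
v -1.076 0.32 -1.83
v 1.58 -3.757 0.283
v 1.973 -2.993 1.853
v 1.7 -3.049 -0.092
v 2.094 -2.285 1.478
v 2.486 -3.975 0.162
v 2.88 -3.211 1.732
v 2.607 -3.267 -0.213
v 3 -2.503 1.357
f 2 1 4
f 2 4 3
f 4 1 5
f 4 5 3
f 5 1 6
f 5 6 3
f 6 1 7
f 6 7 3
f 7 1 8
f 7 8 3
f 8 1 9
f 8 9 3
f 9 1 10
f 9 10 3
f 10 1 2
f 10 2 3
f 12 11 14
f 12 14 13
f 14 11 15
f 14 15 13
f 15 11 16
f 15 16 13
f 16 11 17
f 16 17 13
f 17 11 18
f 17 18 13
f 18 11 19
f 18 19 13
f 19 11 20
f 19 20 13
f 20 11 21
f 20 21 13
f 21 11 22
f 21 22 13
f 22 11 23
f 22 23 13
f 23 11 24
f 23 24 13
f 24 11 25
f 24 25 13
f 25 11 26
f 25 26 13
f 26 11 27
f 26 27 13
f 27 11 12
f 27 12 13
f 29 31 28
f 32 29 28
f 28 31 30
f 30 32 28
f 29 35 31
f 33 29 32
f 33 35 29
f 31 35 30
f 34 32 30
f 30 35 34
f 34 33 32
f 35 33 34



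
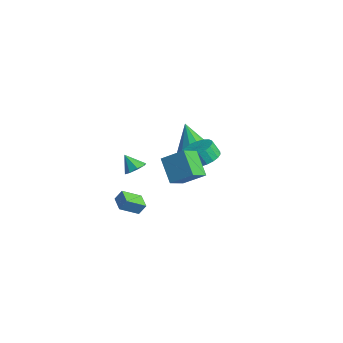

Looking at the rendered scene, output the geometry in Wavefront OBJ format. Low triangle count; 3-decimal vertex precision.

v -1.259 -2.677 -2.147
v -0.589 -2.776 -1.85
v -1.781 -3.163 -1.133
v -0.81 -2.271 -1.722
v -1.294 -2.003 -1.843
v -1.758 -2.131 -2.142
v -1.93 -2.578 -2.444
v -1.709 -3.083 -2.573
v -1.224 -3.351 -2.452
v -0.76 -3.223 -2.153
v -3.497 1.941 -2.324
v -2.762 2.637 -1.976
v -4.123 1.619 -0.356
v -3.319 2.972 -2.098
v -3.944 2.913 -2.307
v -4.398 2.483 -2.522
v -4.508 1.846 -2.661
v -4.232 1.246 -2.672
v -3.675 0.91 -2.549
v -3.05 0.969 -2.341
v -2.596 1.399 -2.126
v -2.486 2.036 -1.987
v 2.283 0.2 -0.253
v 2.798 0.952 0.205
v 2.652 0.512 1.091
v 2.137 -0.24 0.633
v 2.401 1.1 0.213
v 2.254 0.66 1.099
v 1.983 1.092 0.14
v 1.837 0.652 1.026
v 1.617 0.93 -0.001
v 1.471 0.49 0.885
v 1.367 0.642 -0.185
v 1.22 0.202 0.701
v 1.274 0.278 -0.381
v 1.128 -0.162 0.505
v 1.357 -0.1 -0.555
v 1.21 -0.54 0.331
v 1.599 -0.426 -0.677
v 1.452 -0.866 0.209
v 1.96 -0.644 -0.726
v 1.813 -1.084 0.161
v 2.377 -0.716 -0.692
v 2.23 -1.156 0.194
v 2.777 -0.629 -0.583
v 2.63 -1.069 0.303
v 3.092 -0.399 -0.417
v 2.946 -0.839 0.469
v 3.268 -0.066 -0.222
v 3.121 -0.506 0.664
v 3.273 0.314 -0.033
v 3.126 -0.126 0.853
v 3.107 0.674 0.118
v 2.96 0.234 1.004
v 0.922 -3.315 -4.722
v 0.958 -4.522 -4.076
v -0.182 -3.19 -4.427
v -0.147 -4.397 -3.781
v 1.147 -2.943 -4.039
v 1.182 -4.15 -3.393
v 0.042 -2.818 -3.744
v 0.078 -4.025 -3.098
v 4.233 -2.707 -0.784
v 3.014 -2.771 0.606
v 3.632 -1.672 -1.265
v 2.413 -1.736 0.126
v 5.207 -1.724 0.114
v 3.988 -1.788 1.505
v 4.606 -0.689 -0.366
v 3.387 -0.753 1.024
f 2 1 4
f 2 4 3
f 4 1 5
f 4 5 3
f 5 1 6
f 5 6 3
f 6 1 7
f 6 7 3
f 7 1 8
f 7 8 3
f 8 1 9
f 8 9 3
f 9 1 10
f 9 10 3
f 10 1 2
f 10 2 3
f 12 11 14
f 12 14 13
f 14 11 15
f 14 15 13
f 15 11 16
f 15 16 13
f 16 11 17
f 16 17 13
f 17 11 18
f 17 18 13
f 18 11 19
f 18 19 13
f 19 11 20
f 19 20 13
f 20 11 21
f 20 21 13
f 21 11 22
f 21 22 13
f 22 11 12
f 22 12 13
f 24 23 27
f 24 27 25
f 25 27 28
f 25 28 26
f 27 23 29
f 27 29 28
f 28 29 30
f 28 30 26
f 29 23 31
f 29 31 30
f 30 31 32
f 30 32 26
f 31 23 33
f 31 33 32
f 32 33 34
f 32 34 26
f 33 23 35
f 33 35 34
f 34 35 36
f 34 36 26
f 35 23 37
f 35 37 36
f 36 37 38
f 36 38 26
f 37 23 39
f 37 39 38
f 38 39 40
f 38 40 26
f 39 23 41
f 39 41 40
f 40 41 42
f 40 42 26
f 41 23 43
f 41 43 42
f 42 43 44
f 42 44 26
f 43 23 45
f 43 45 44
f 44 45 46
f 44 46 26
f 45 23 47
f 45 47 46
f 46 47 48
f 46 48 26
f 47 23 49
f 47 49 48
f 48 49 50
f 48 50 26
f 49 23 51
f 49 51 50
f 50 51 52
f 50 52 26
f 51 23 53
f 51 53 52
f 52 53 54
f 52 54 26
f 53 23 24
f 53 24 54
f 54 24 25
f 54 25 26
f 56 58 55
f 59 56 55
f 55 58 57
f 57 59 55
f 56 62 58
f 60 56 59
f 60 62 56
f 58 62 57
f 61 59 57
f 57 62 61
f 61 60 59
f 62 60 61
f 64 66 63
f 67 64 63
f 63 66 65
f 65 67 63
f 64 70 66
f 68 64 67
f 68 70 64
f 66 70 65
f 69 67 65
f 65 70 69
f 69 68 67
f 70 68 69

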